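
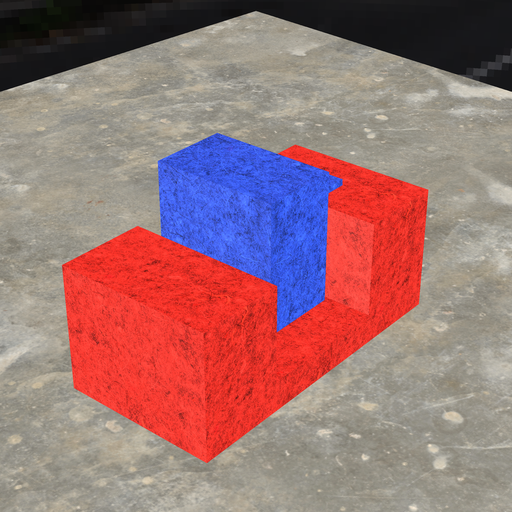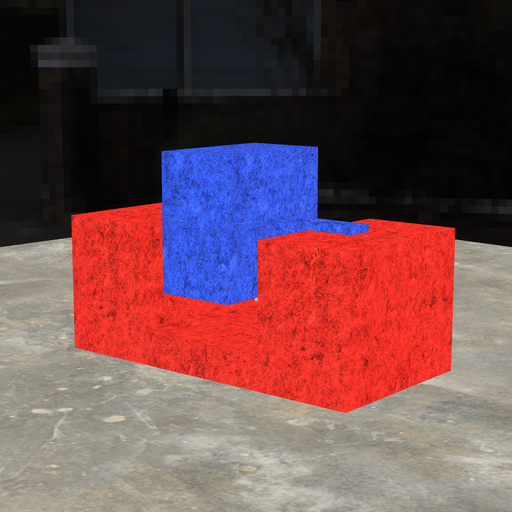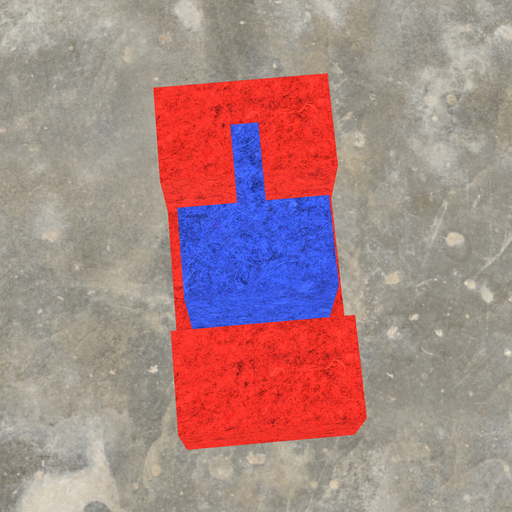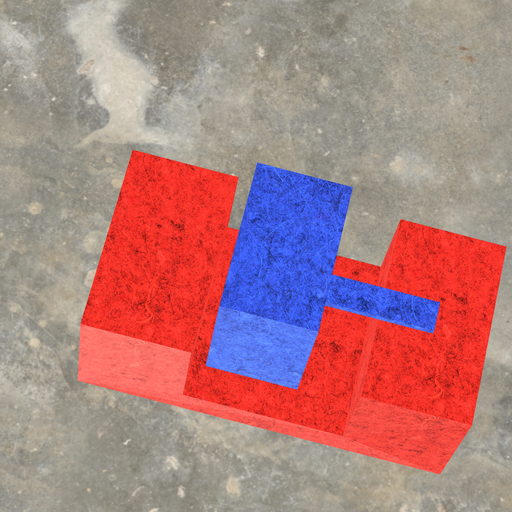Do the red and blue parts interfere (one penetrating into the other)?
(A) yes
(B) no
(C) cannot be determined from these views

(B) no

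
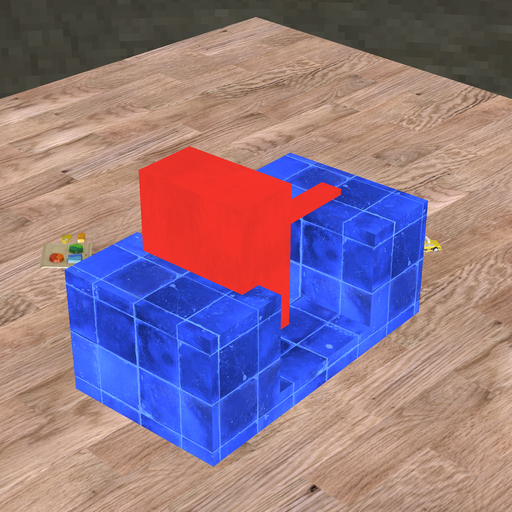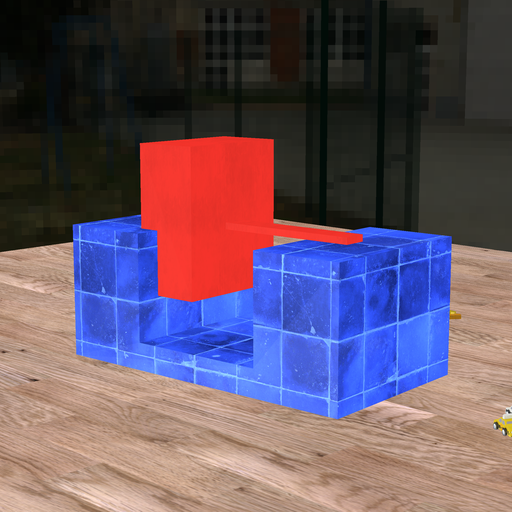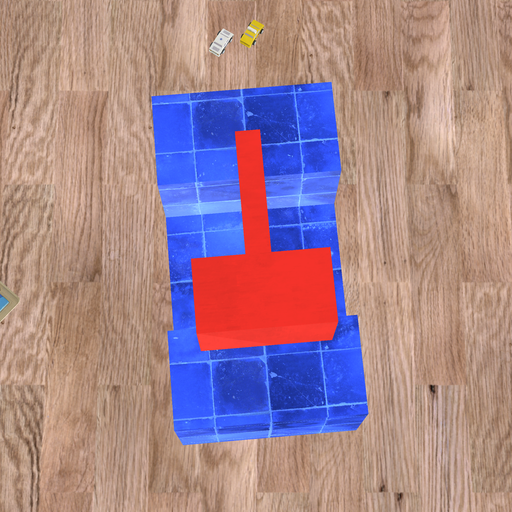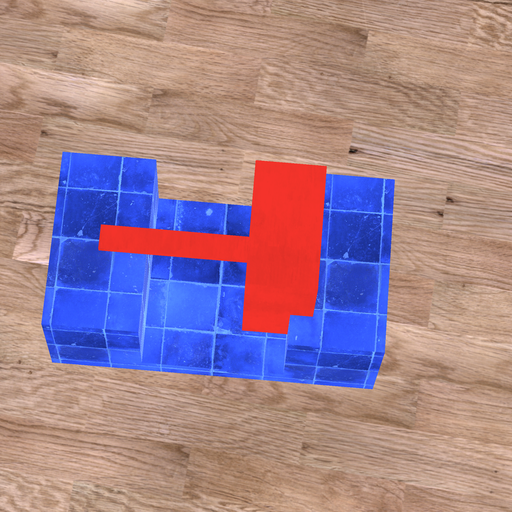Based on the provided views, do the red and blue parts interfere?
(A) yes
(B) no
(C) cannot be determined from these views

(A) yes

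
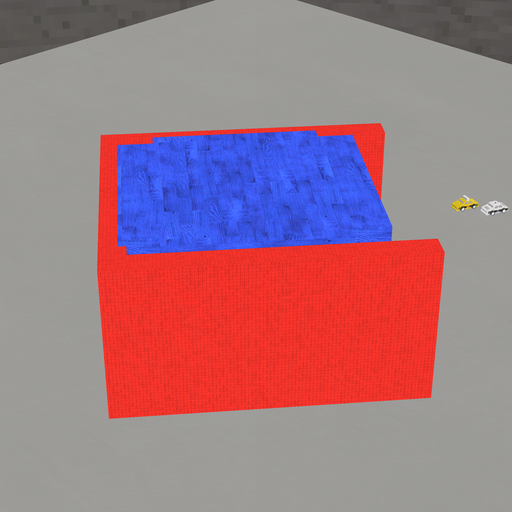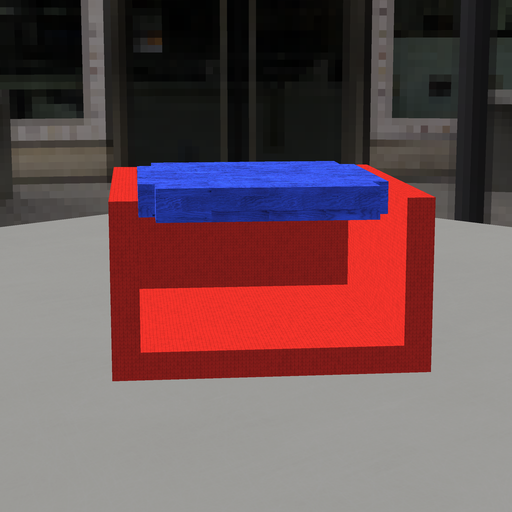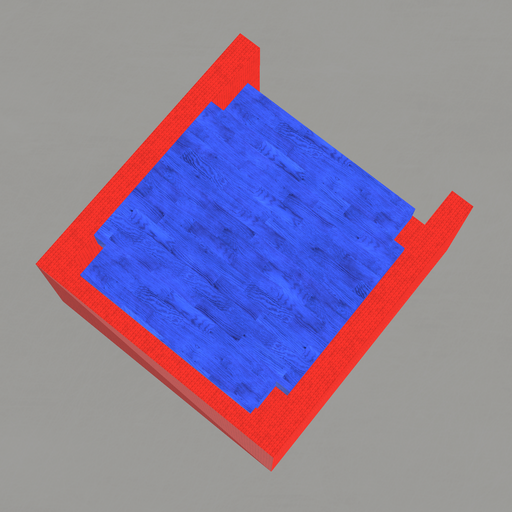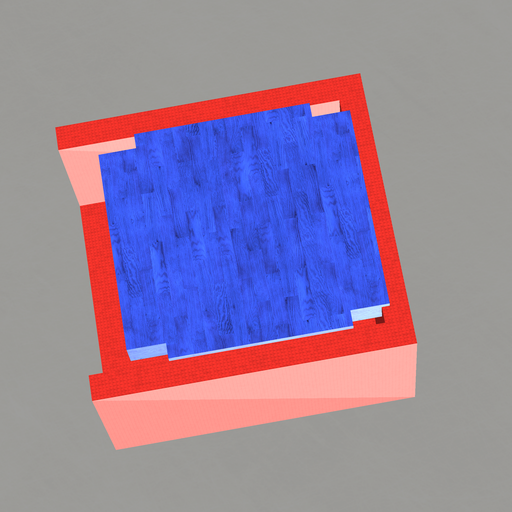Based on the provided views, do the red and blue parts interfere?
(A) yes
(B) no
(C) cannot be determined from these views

(A) yes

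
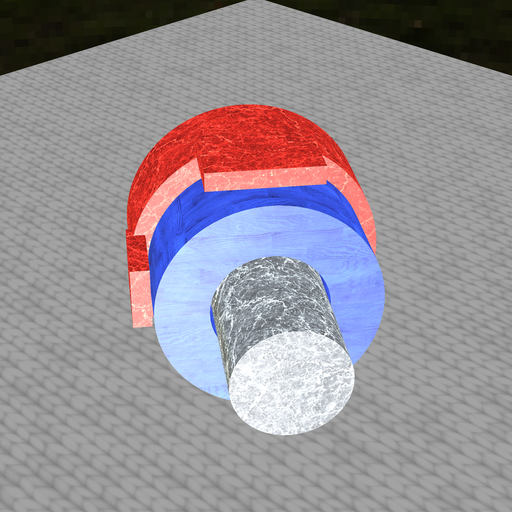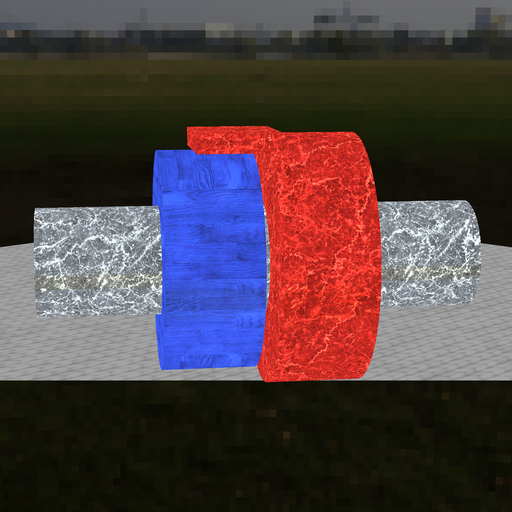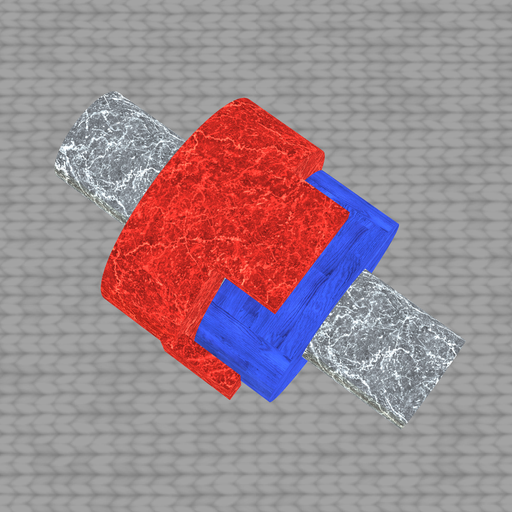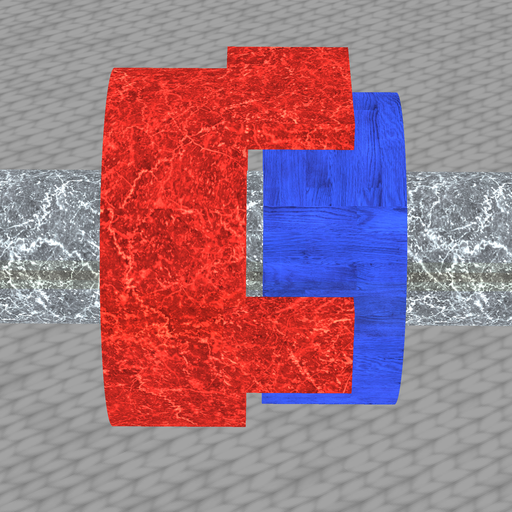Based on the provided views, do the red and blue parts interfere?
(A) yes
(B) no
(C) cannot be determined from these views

(B) no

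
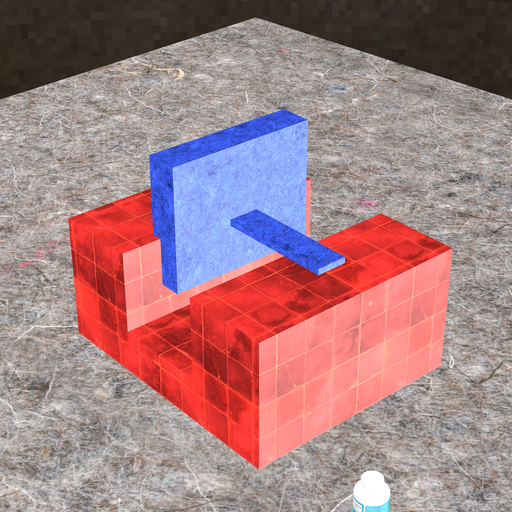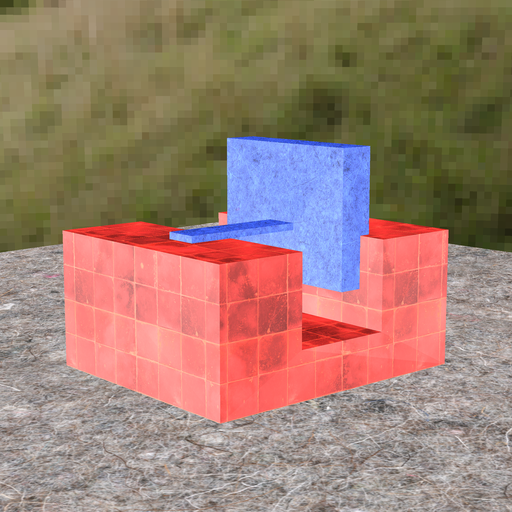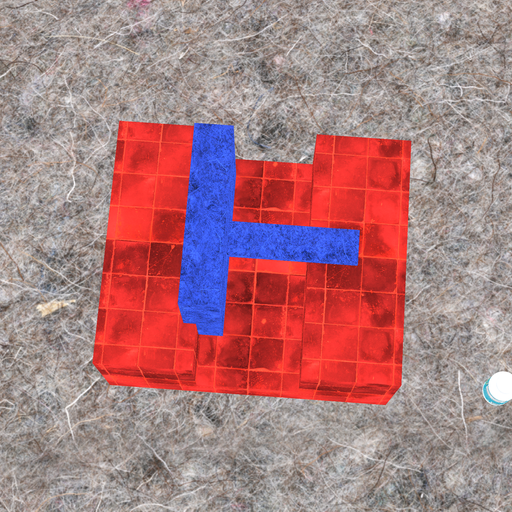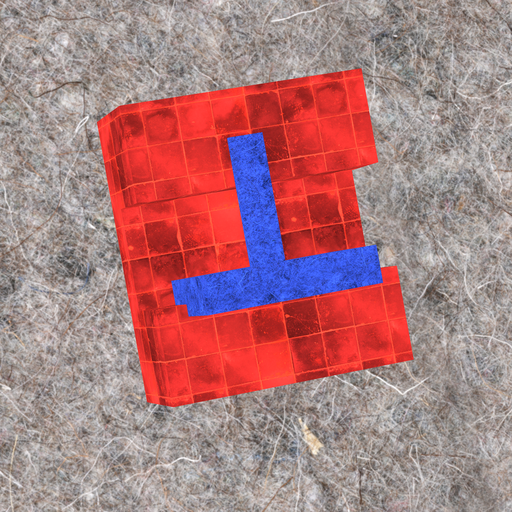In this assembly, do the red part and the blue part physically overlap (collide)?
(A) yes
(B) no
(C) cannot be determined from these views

(A) yes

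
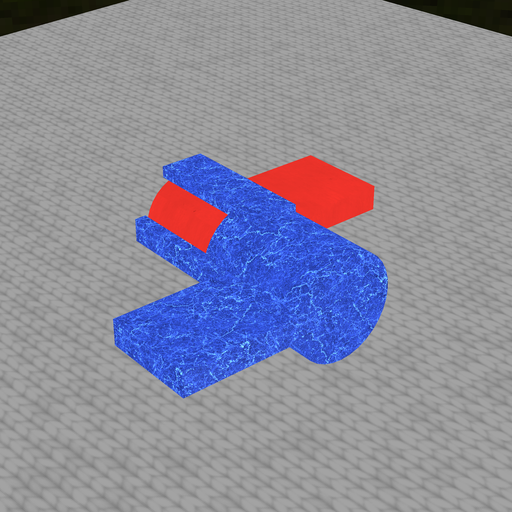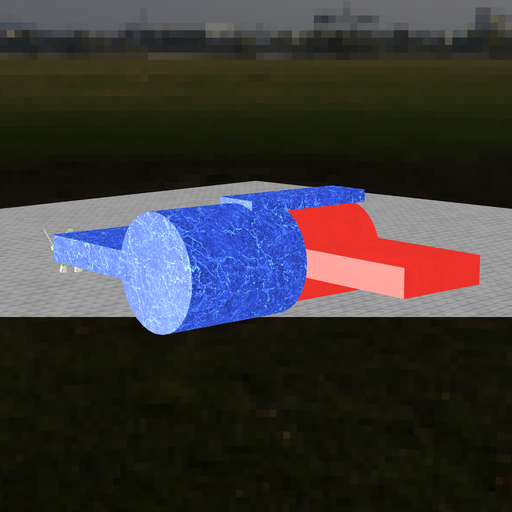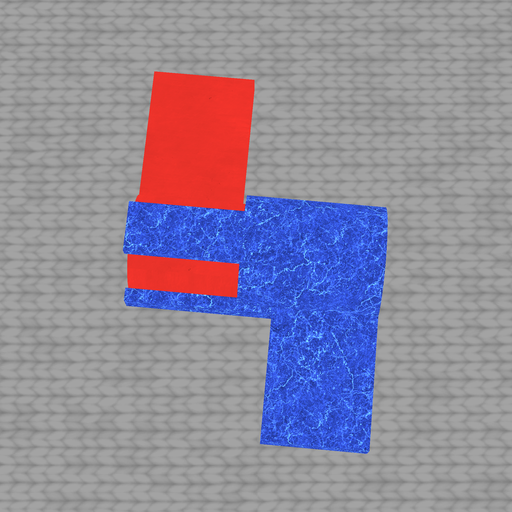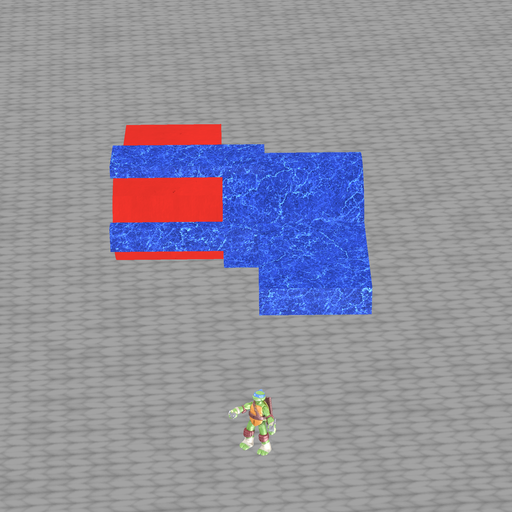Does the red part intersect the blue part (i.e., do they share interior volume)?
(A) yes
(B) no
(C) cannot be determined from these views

(A) yes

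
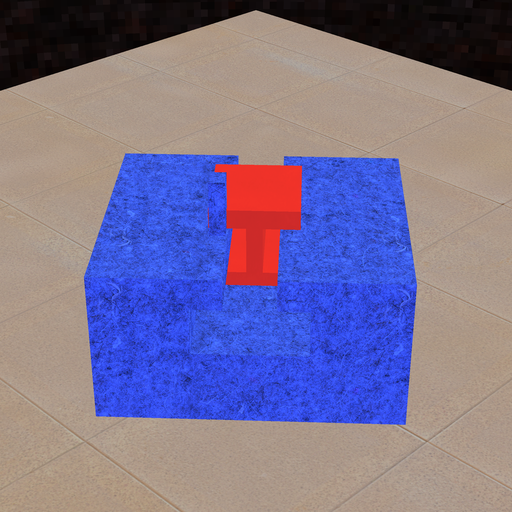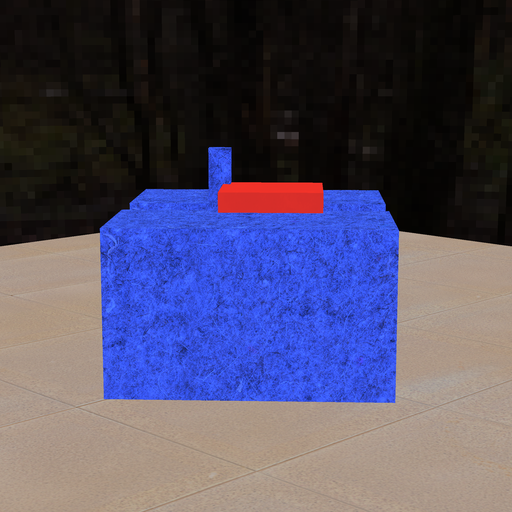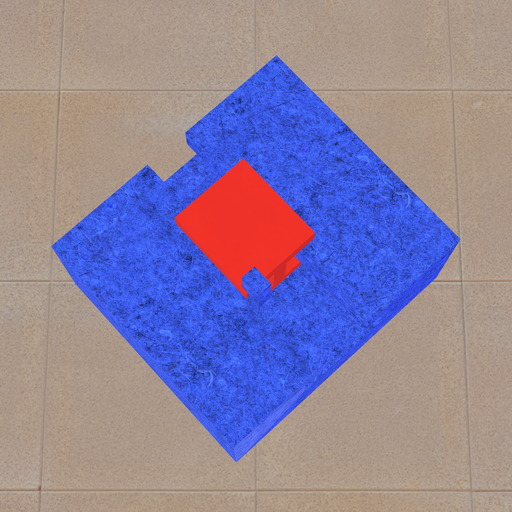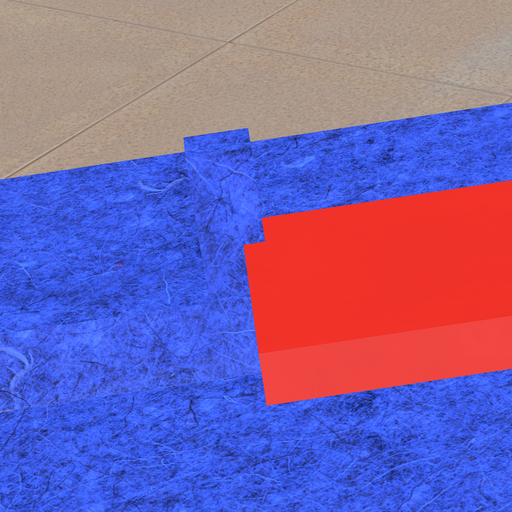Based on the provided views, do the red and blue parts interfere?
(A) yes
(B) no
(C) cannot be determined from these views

(A) yes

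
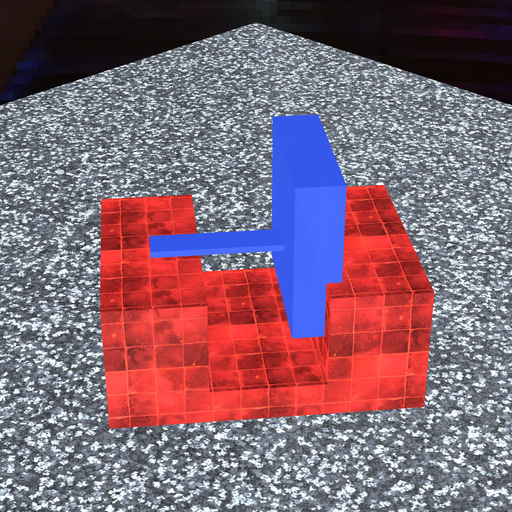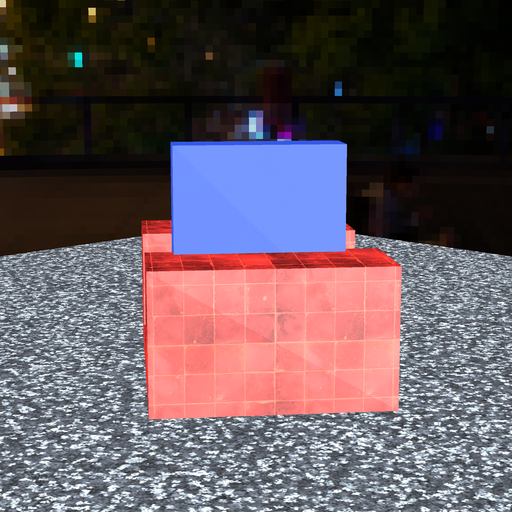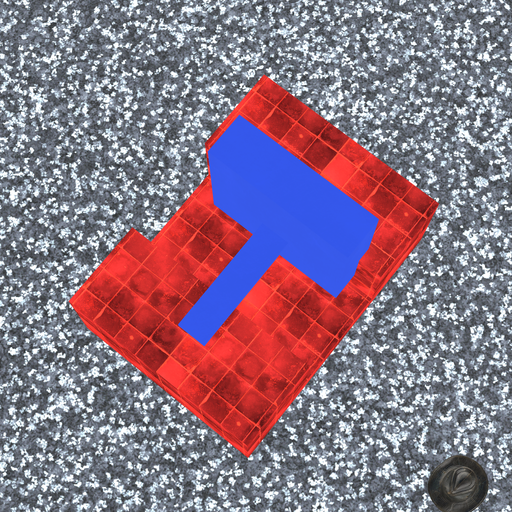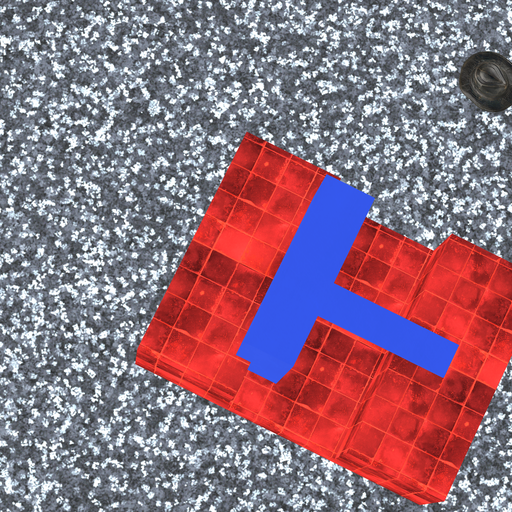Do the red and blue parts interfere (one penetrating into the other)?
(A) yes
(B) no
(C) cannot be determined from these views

(A) yes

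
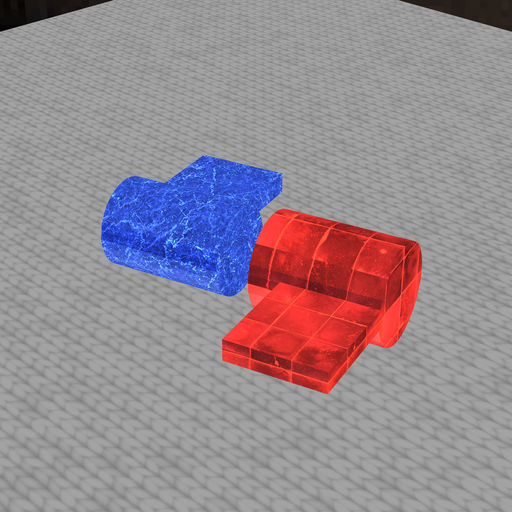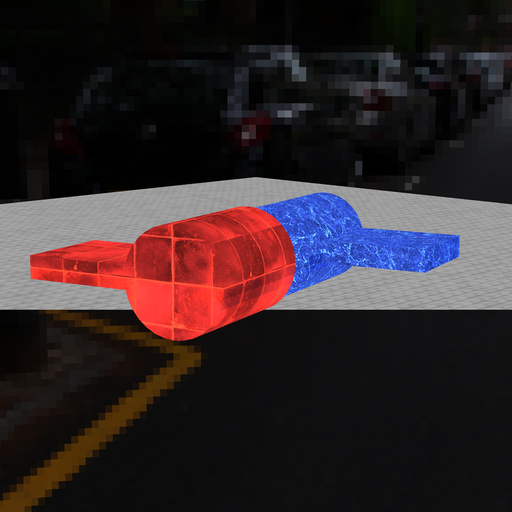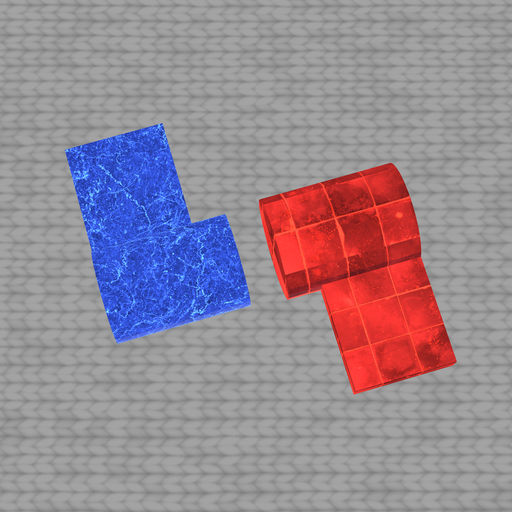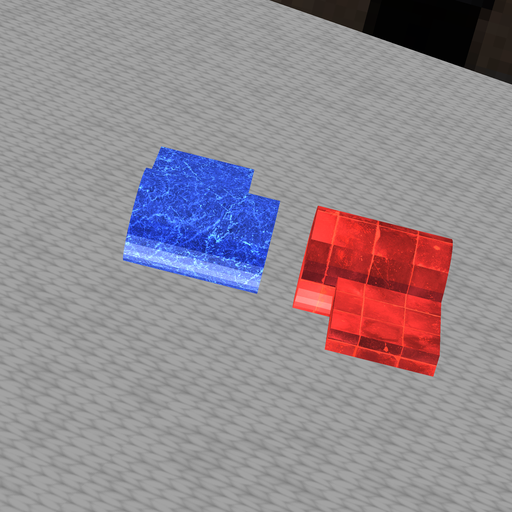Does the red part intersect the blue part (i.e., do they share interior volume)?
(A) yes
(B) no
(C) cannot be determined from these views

(B) no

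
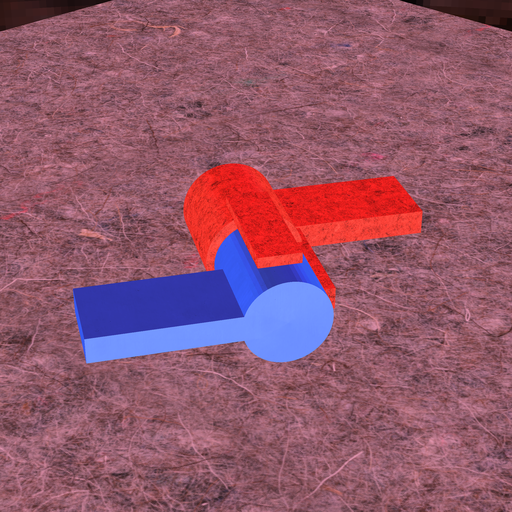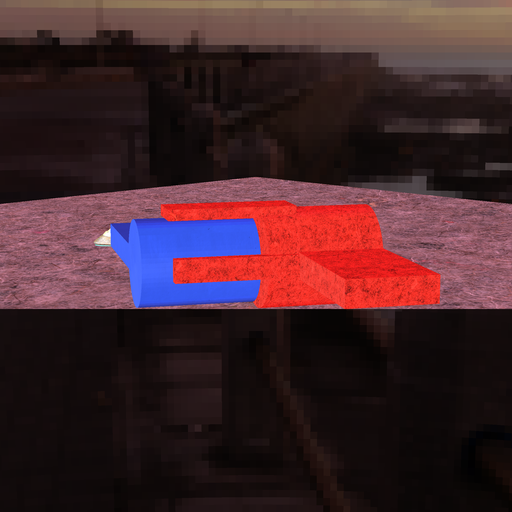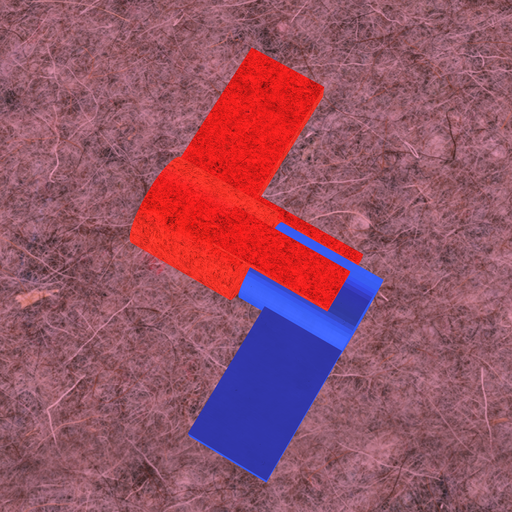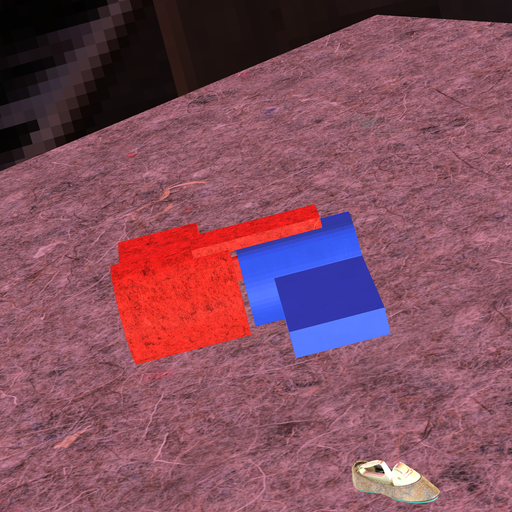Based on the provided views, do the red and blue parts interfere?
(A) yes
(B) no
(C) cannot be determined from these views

(B) no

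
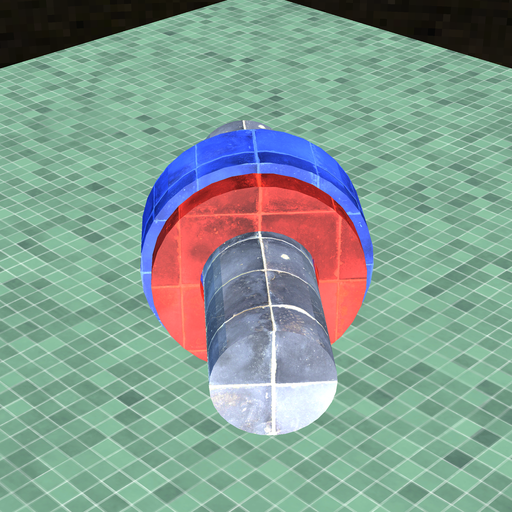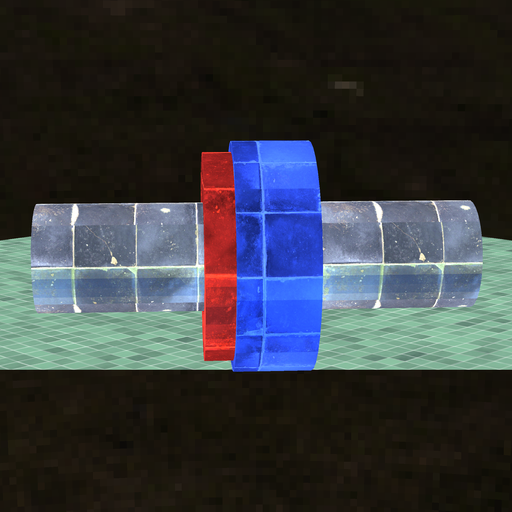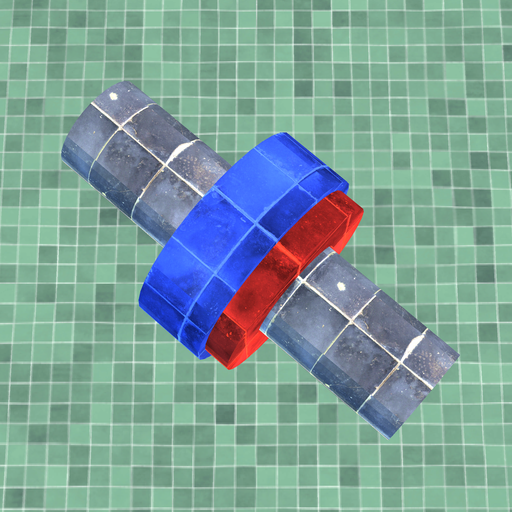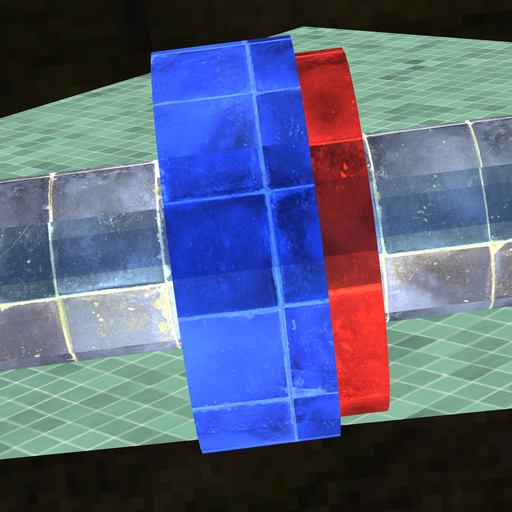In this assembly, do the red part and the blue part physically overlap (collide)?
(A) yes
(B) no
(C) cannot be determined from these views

(A) yes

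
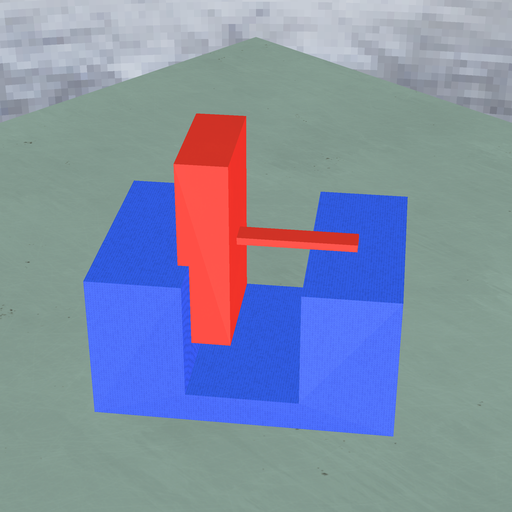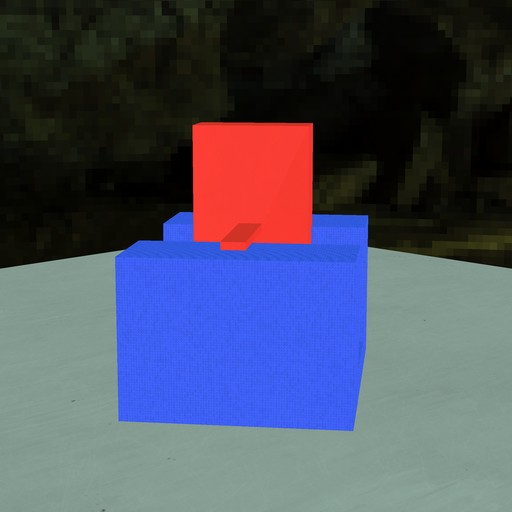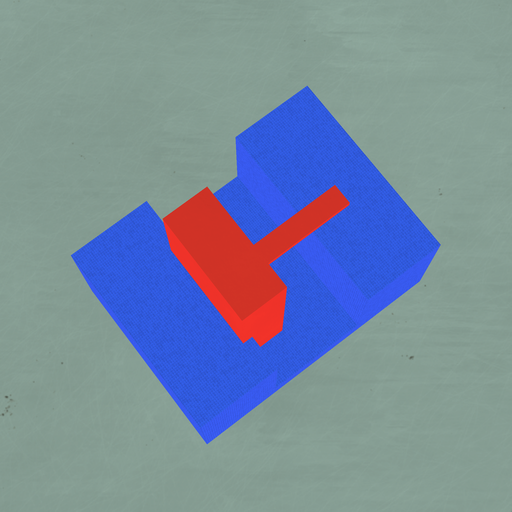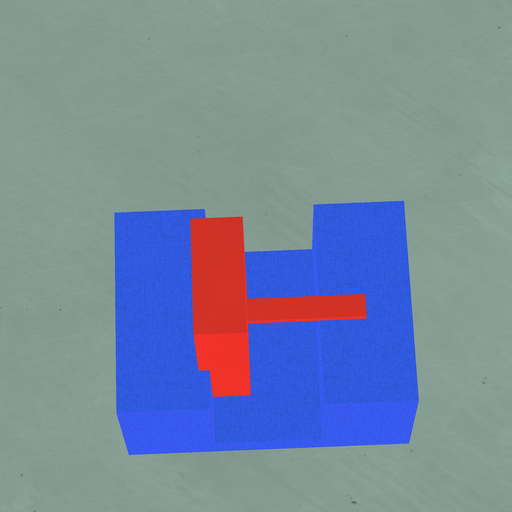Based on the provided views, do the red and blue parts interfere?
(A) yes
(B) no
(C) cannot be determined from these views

(A) yes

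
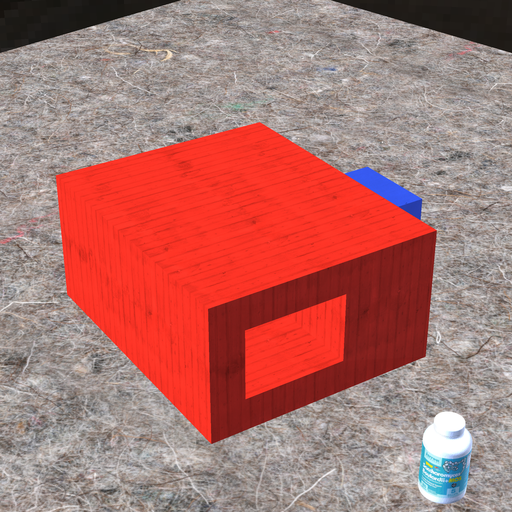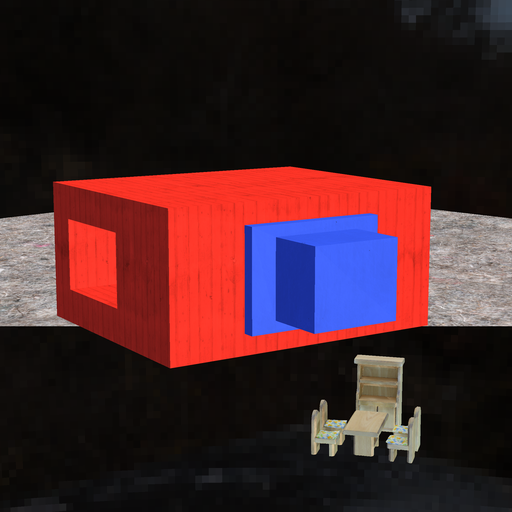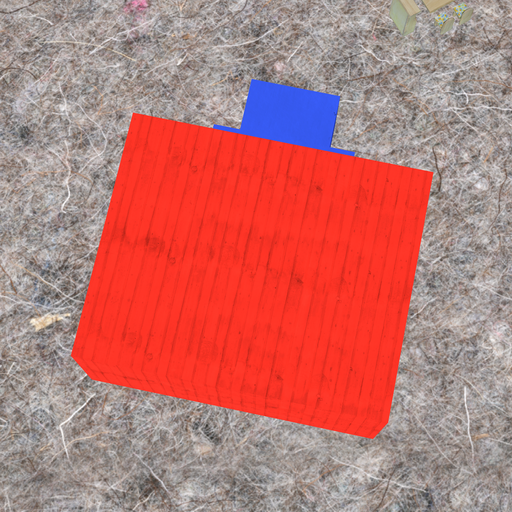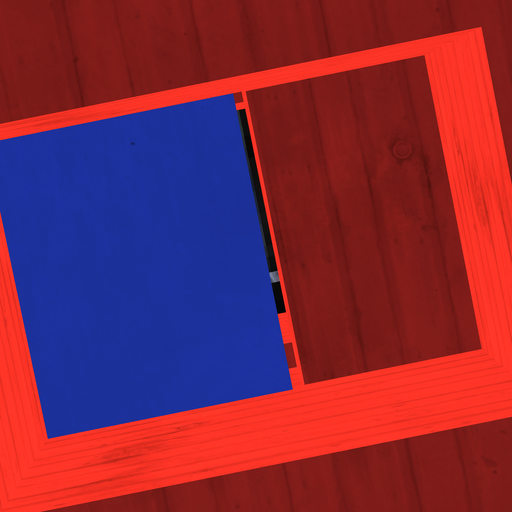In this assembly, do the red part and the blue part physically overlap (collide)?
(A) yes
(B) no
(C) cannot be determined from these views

(B) no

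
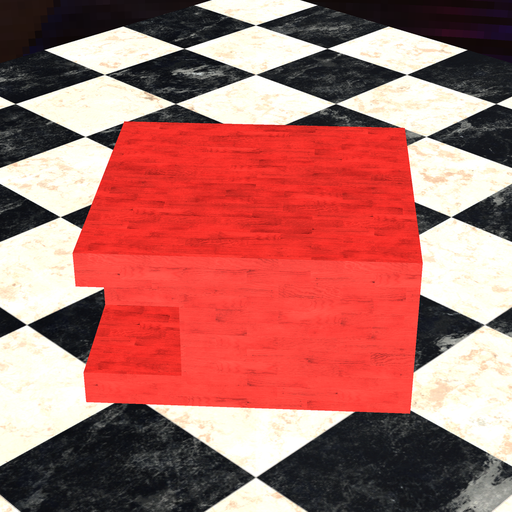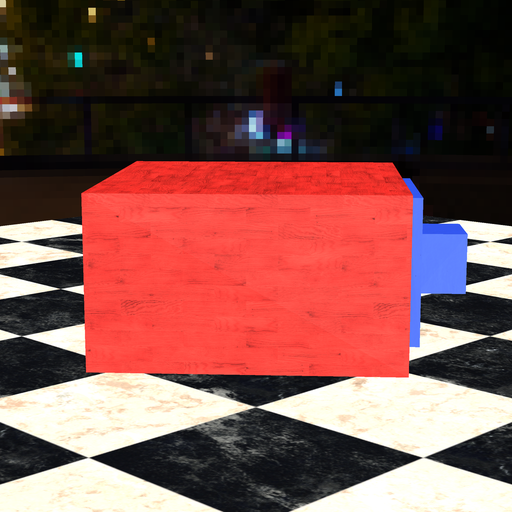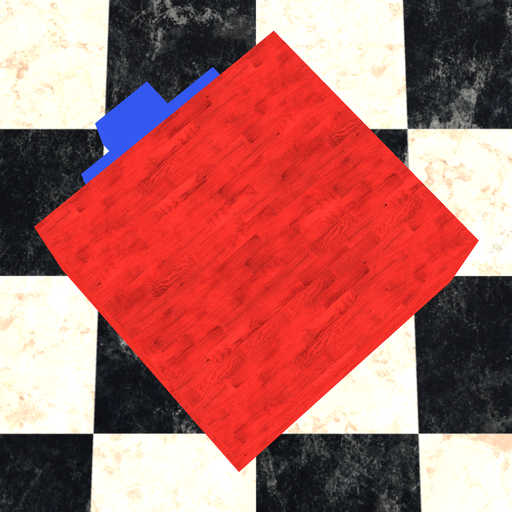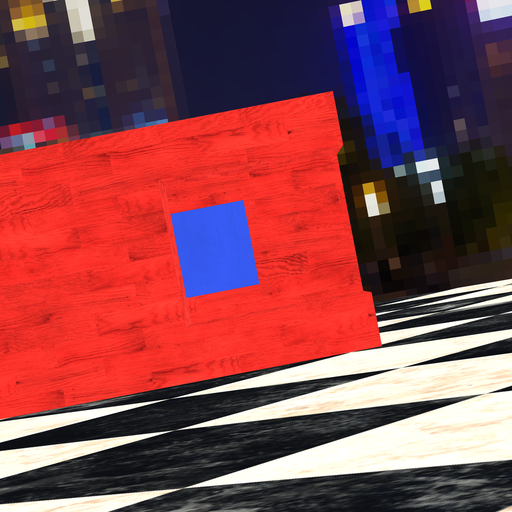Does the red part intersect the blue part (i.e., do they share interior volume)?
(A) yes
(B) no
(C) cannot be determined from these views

(A) yes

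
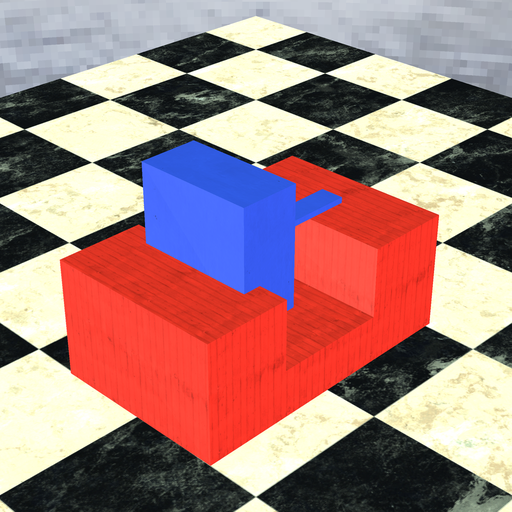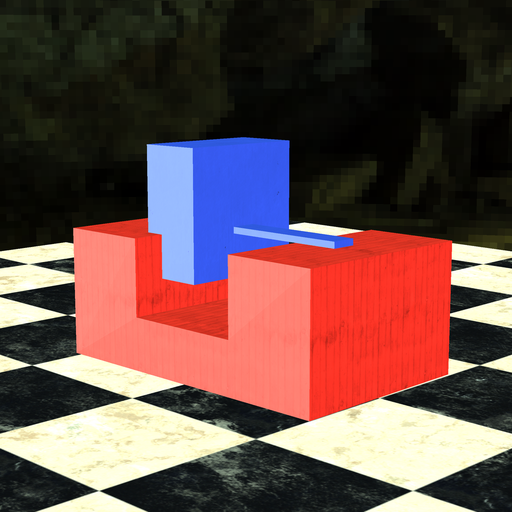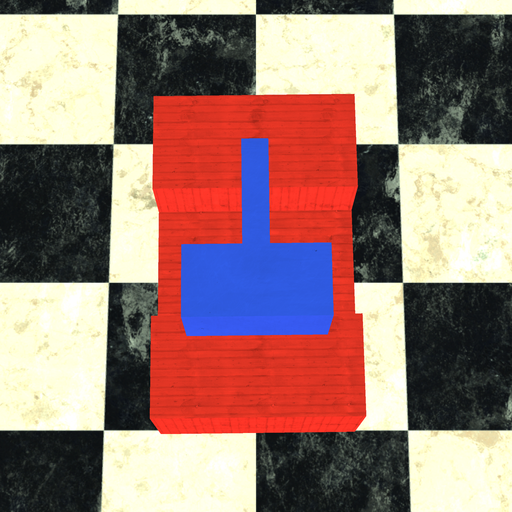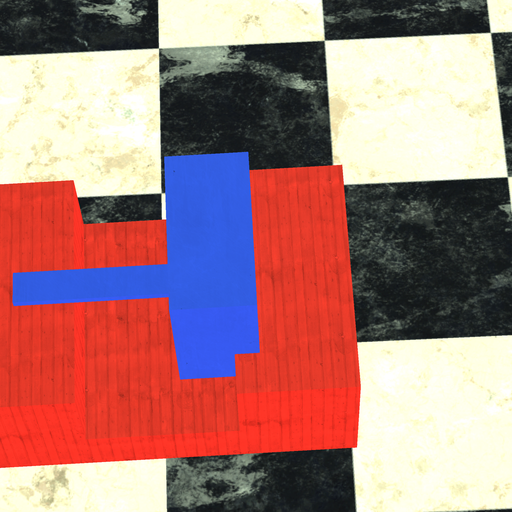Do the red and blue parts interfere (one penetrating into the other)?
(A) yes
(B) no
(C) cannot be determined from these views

(A) yes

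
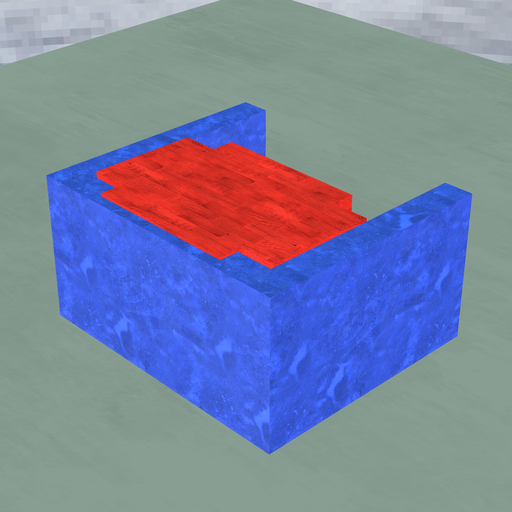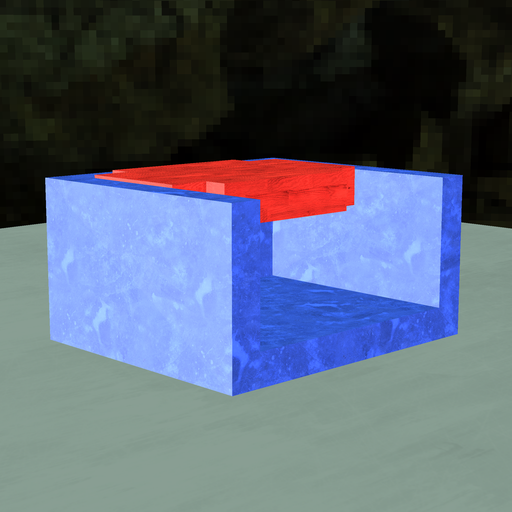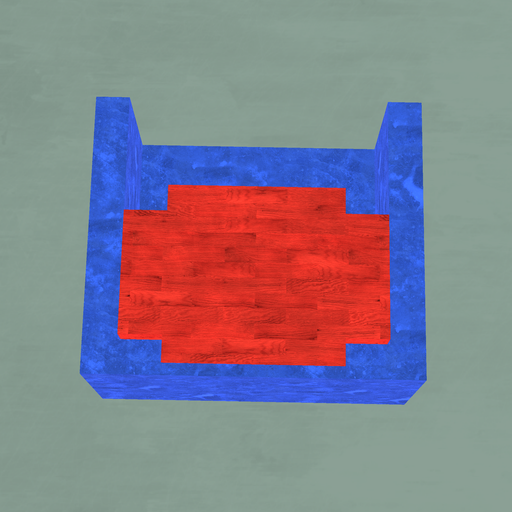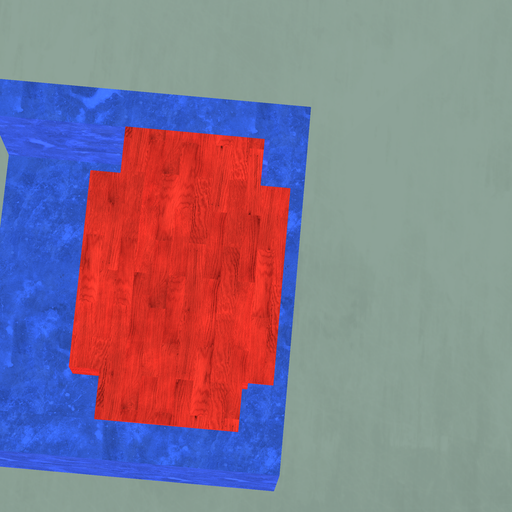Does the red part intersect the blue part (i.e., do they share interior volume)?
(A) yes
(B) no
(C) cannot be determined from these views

(A) yes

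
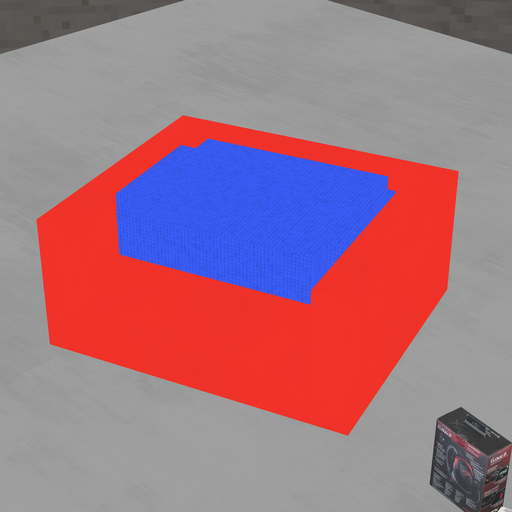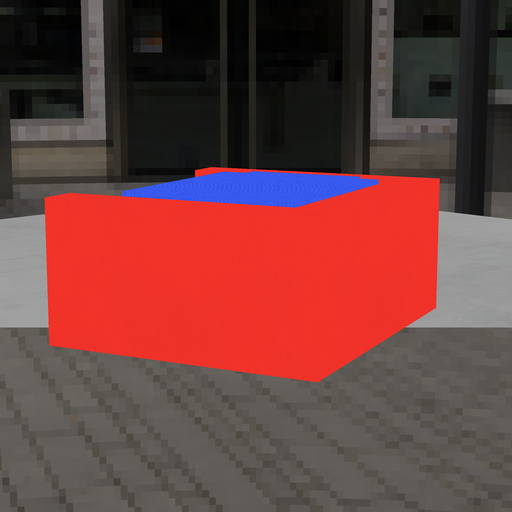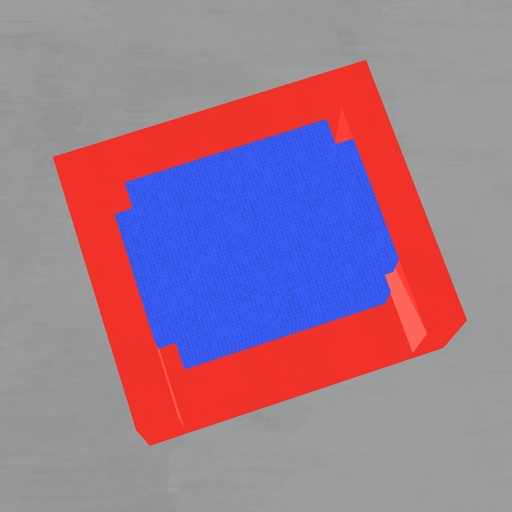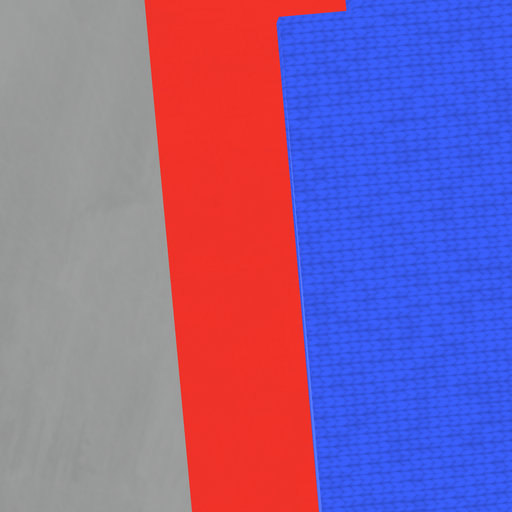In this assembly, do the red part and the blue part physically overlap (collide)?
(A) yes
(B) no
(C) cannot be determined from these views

(B) no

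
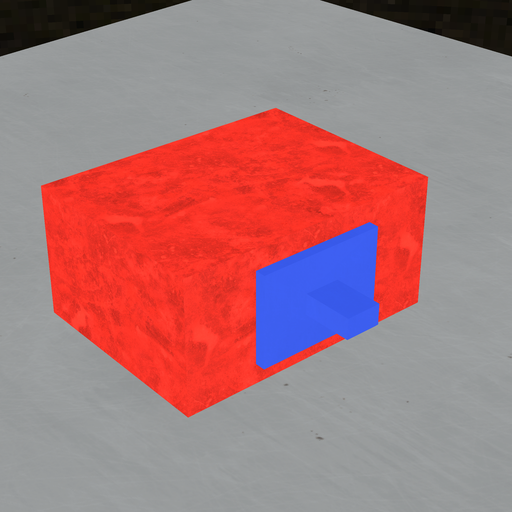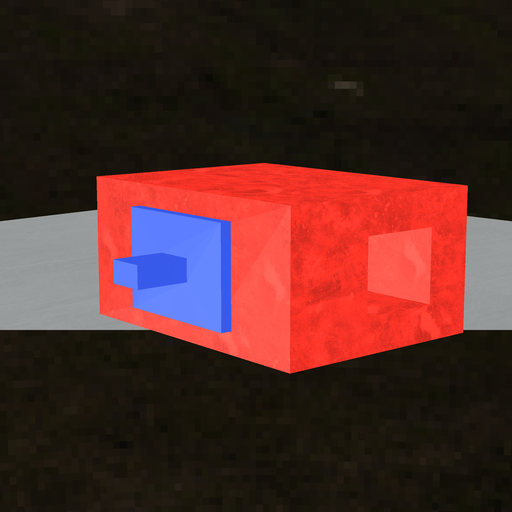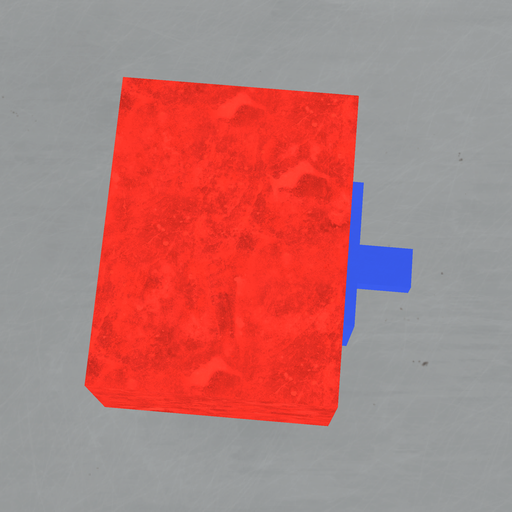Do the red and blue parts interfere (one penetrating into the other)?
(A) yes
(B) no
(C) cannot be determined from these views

(C) cannot be determined from these views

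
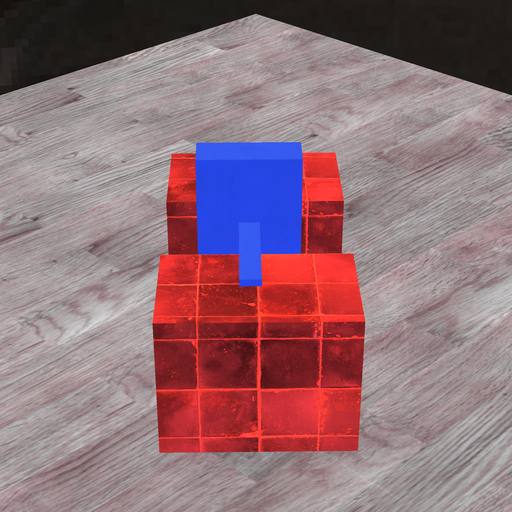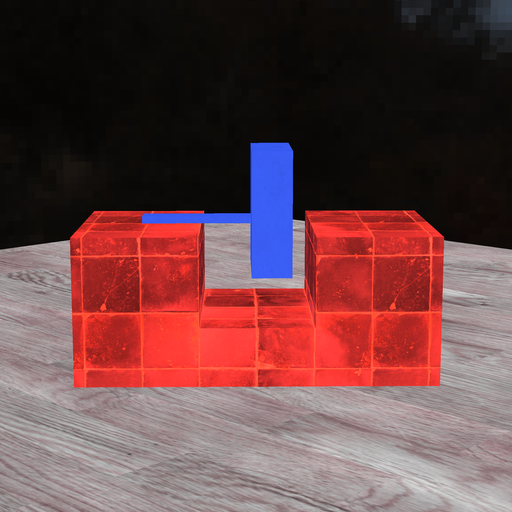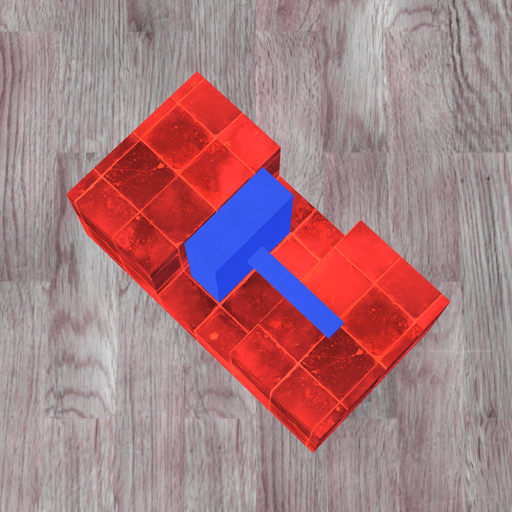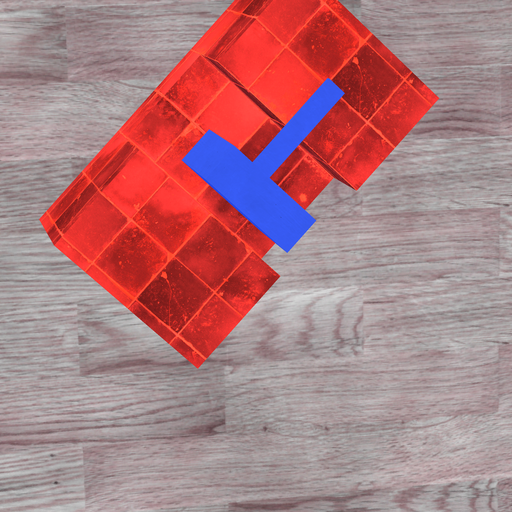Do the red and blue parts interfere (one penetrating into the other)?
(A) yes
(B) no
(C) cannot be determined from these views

(B) no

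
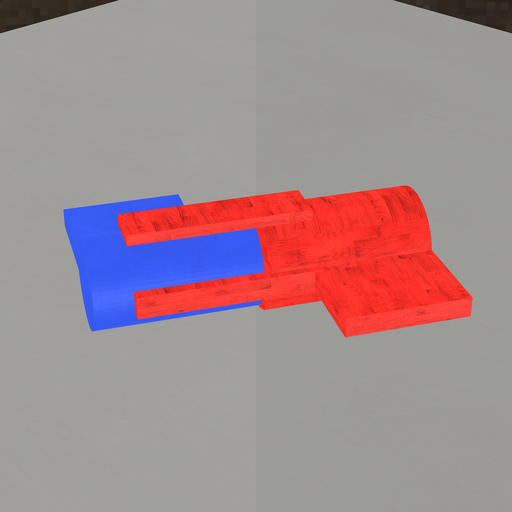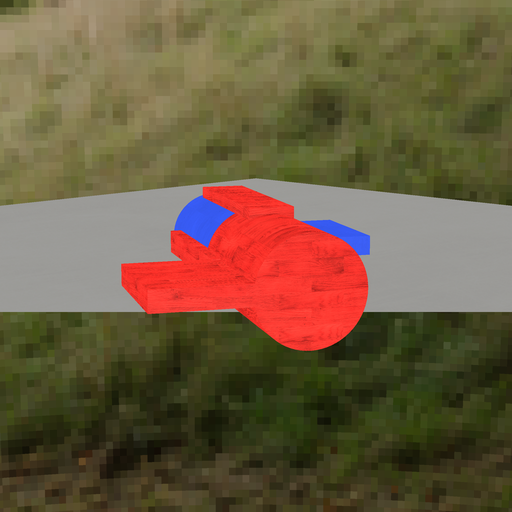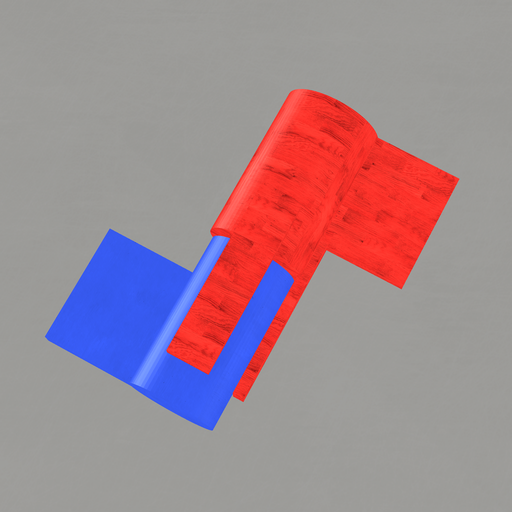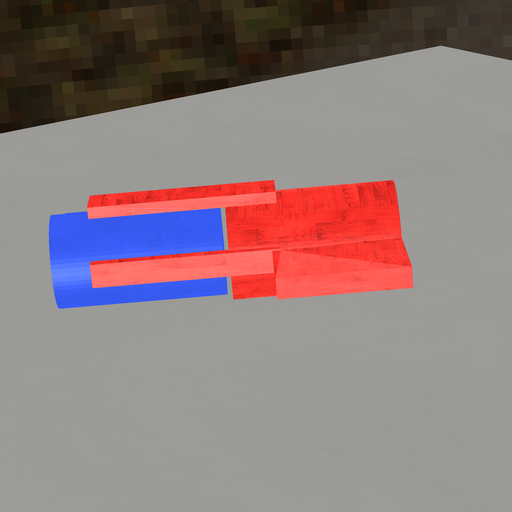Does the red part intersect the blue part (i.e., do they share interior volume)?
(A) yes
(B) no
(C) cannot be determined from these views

(B) no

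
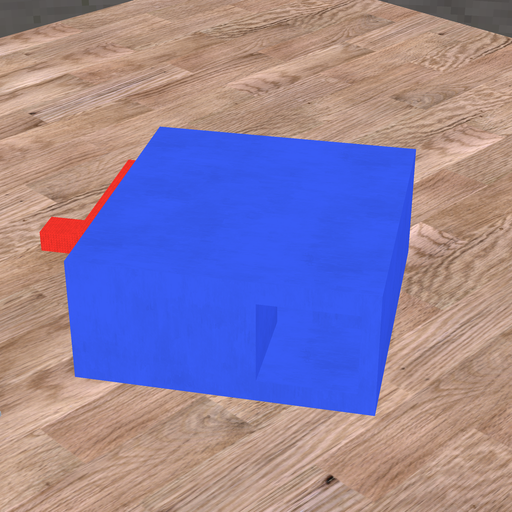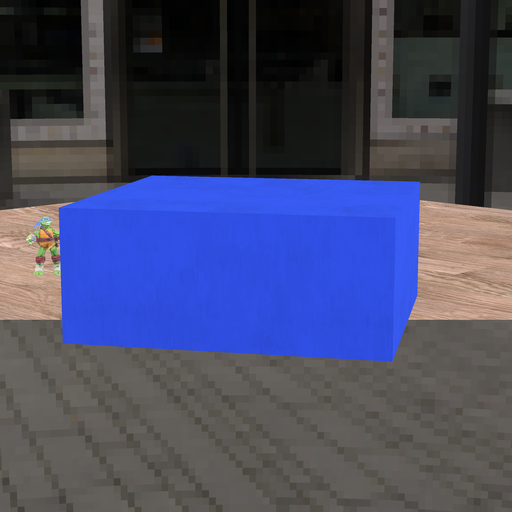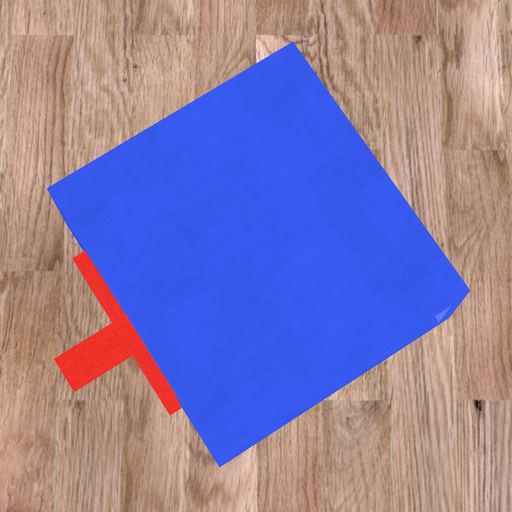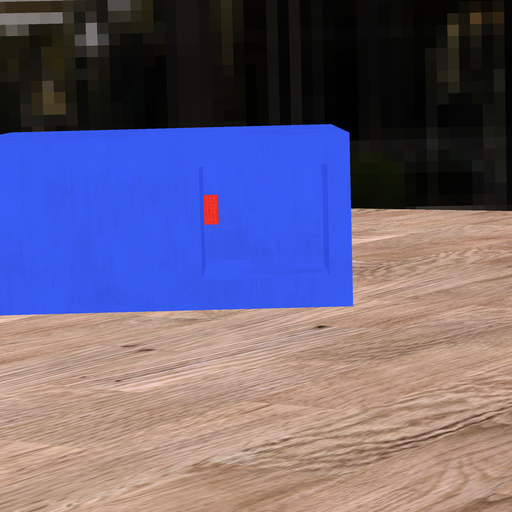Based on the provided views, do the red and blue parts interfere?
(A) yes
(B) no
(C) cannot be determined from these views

(B) no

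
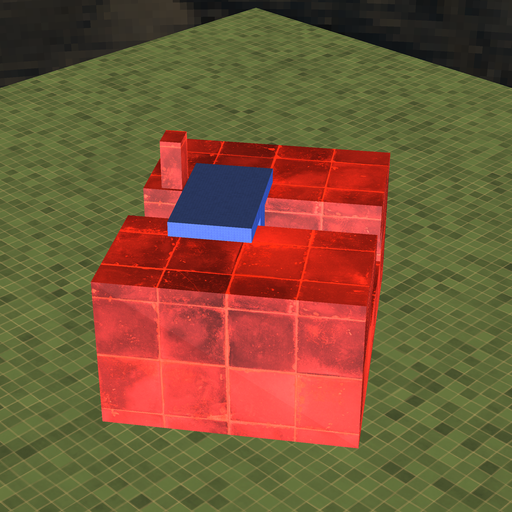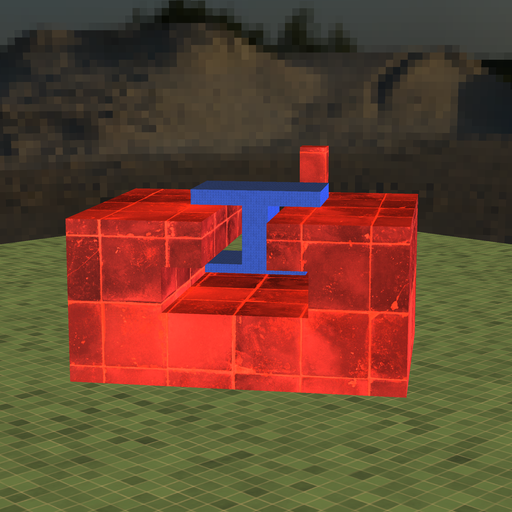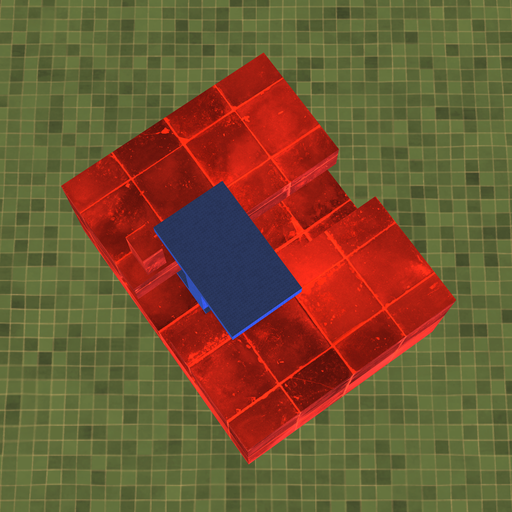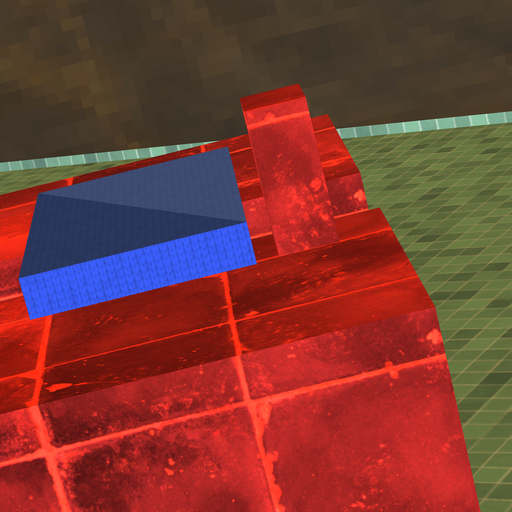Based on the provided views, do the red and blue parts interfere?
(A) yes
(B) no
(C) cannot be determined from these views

(B) no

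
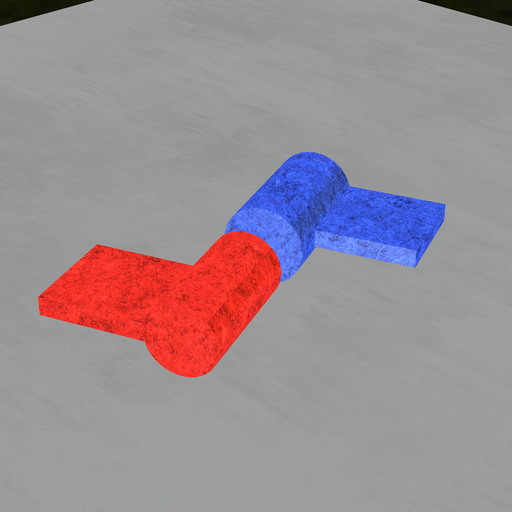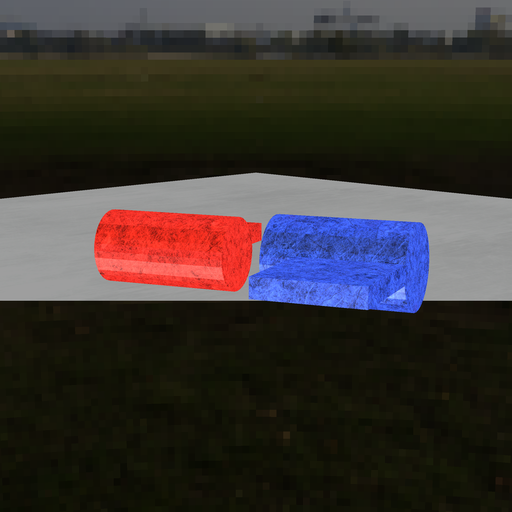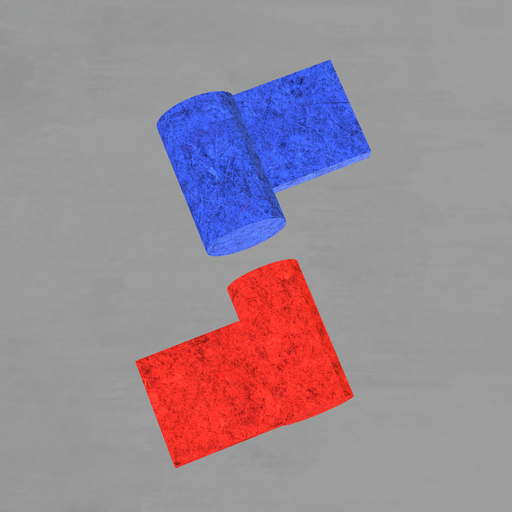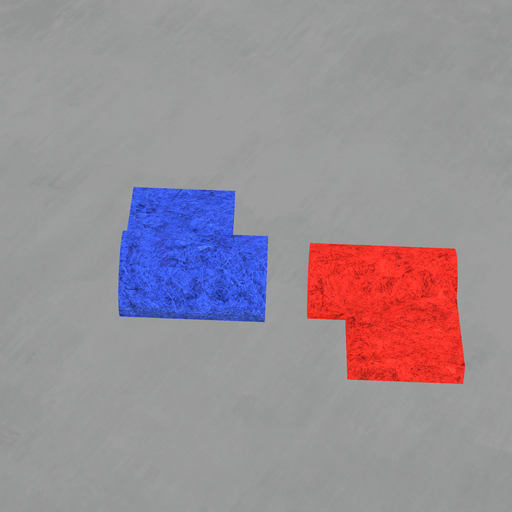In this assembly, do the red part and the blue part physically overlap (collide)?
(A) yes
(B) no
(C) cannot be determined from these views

(B) no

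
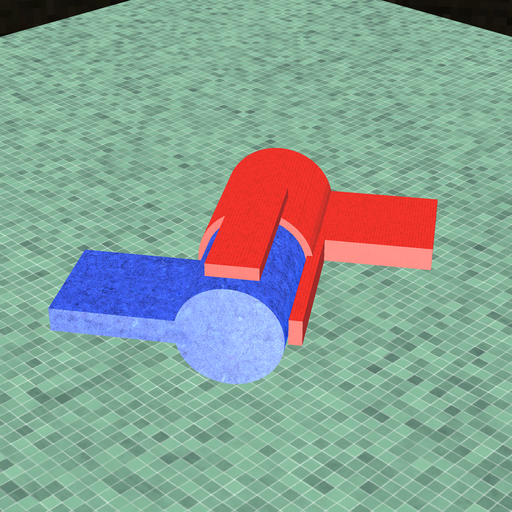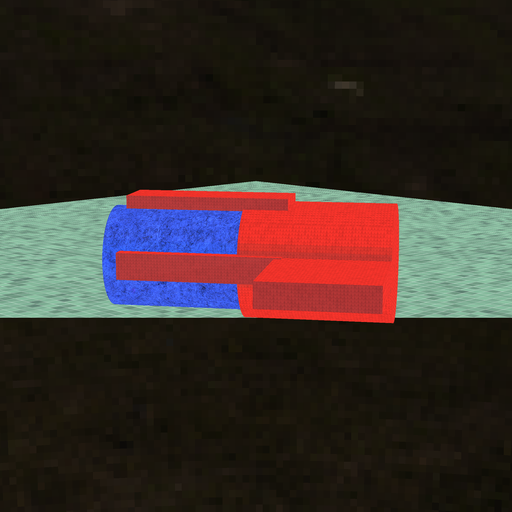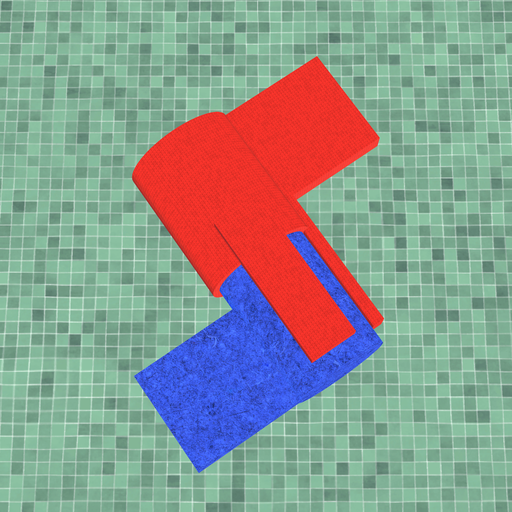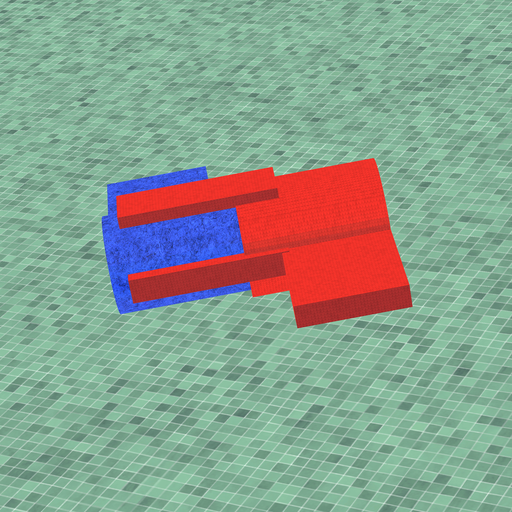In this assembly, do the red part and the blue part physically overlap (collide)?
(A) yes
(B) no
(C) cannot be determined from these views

(A) yes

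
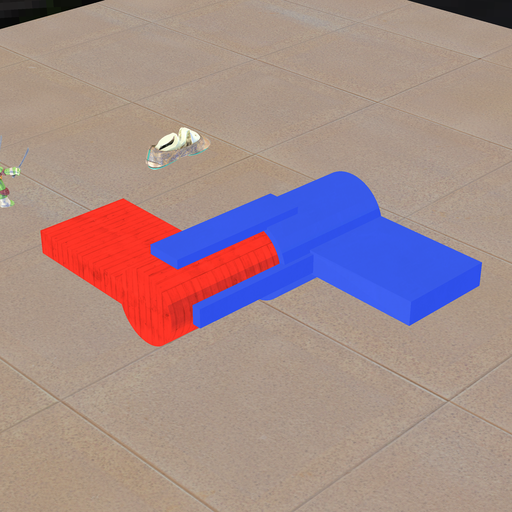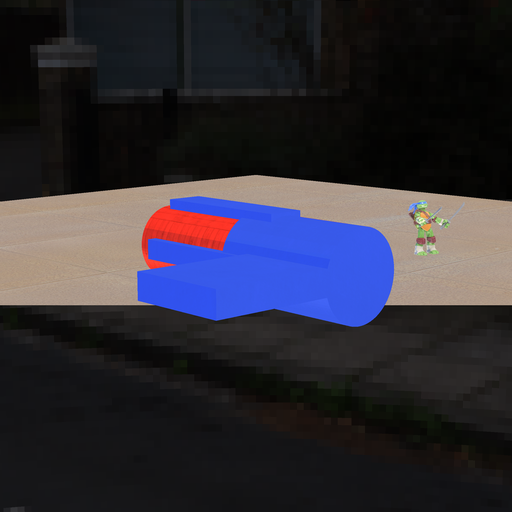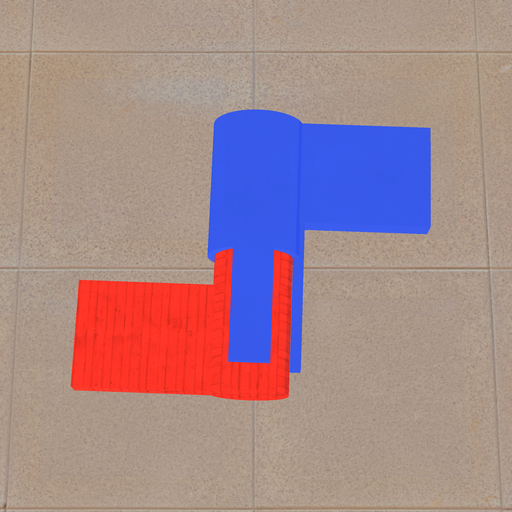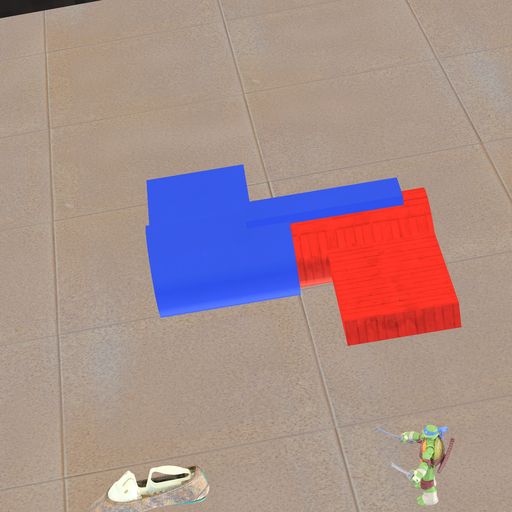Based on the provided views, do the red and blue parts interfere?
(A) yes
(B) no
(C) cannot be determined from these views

(A) yes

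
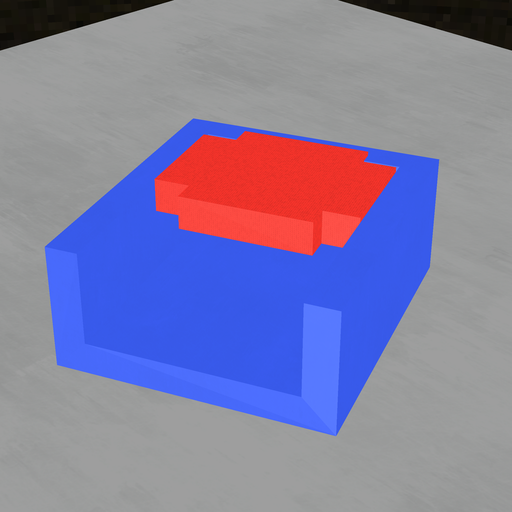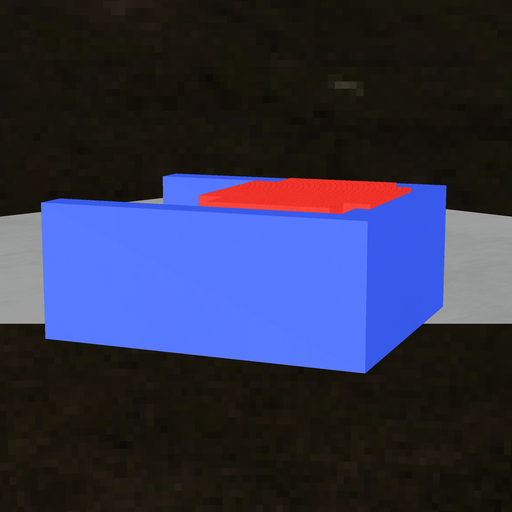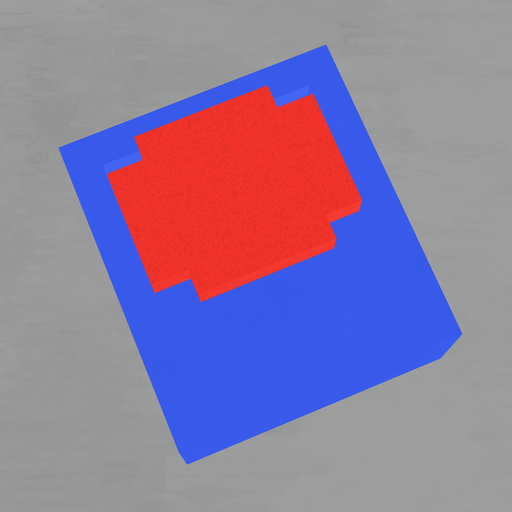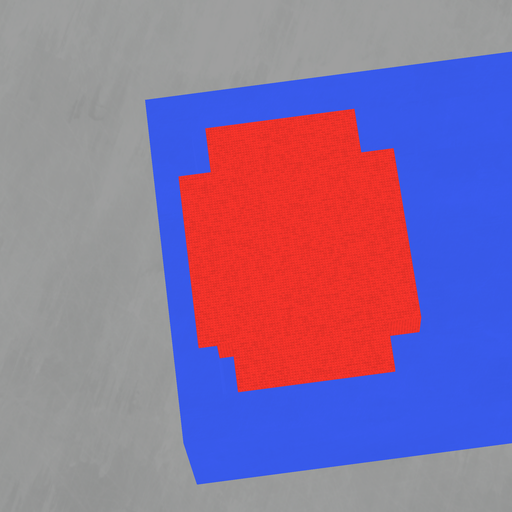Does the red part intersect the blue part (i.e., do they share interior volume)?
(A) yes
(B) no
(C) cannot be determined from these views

(A) yes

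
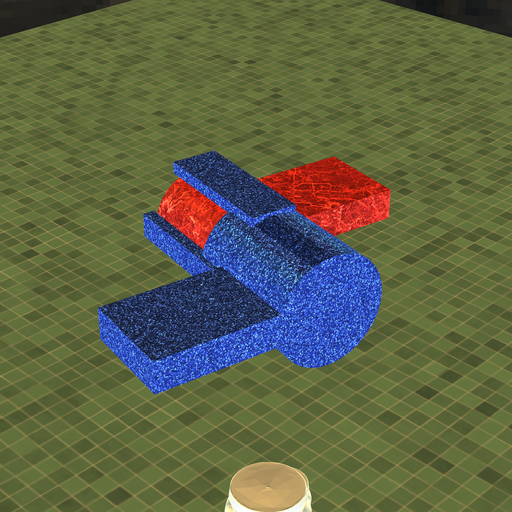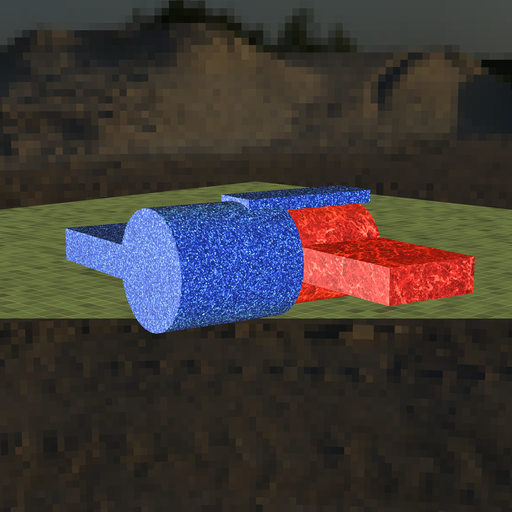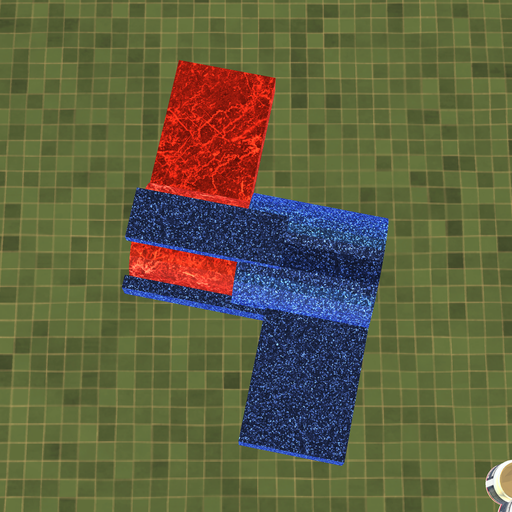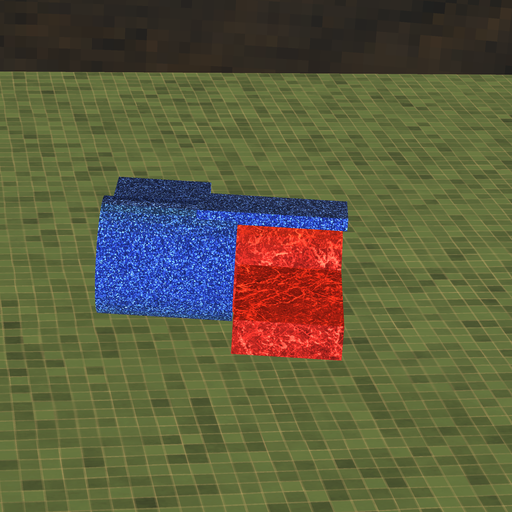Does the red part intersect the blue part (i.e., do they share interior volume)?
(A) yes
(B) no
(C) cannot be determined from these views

(A) yes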